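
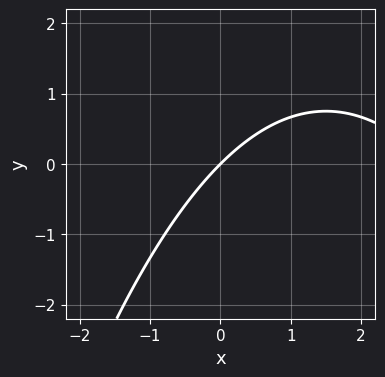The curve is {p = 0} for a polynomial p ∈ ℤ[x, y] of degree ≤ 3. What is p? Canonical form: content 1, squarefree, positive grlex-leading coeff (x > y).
x^2 - 3*x + 3*y

First, the degree is 2 — the shape is more complex than any degree-1 curve.
Then, from the axis intercepts and sections: one y-axis crossing is at y = 0; one x-axis crossing is at x = 0.
Finally, putting this together gives p.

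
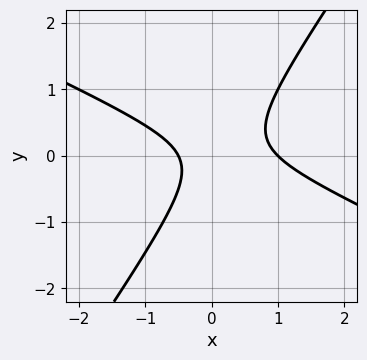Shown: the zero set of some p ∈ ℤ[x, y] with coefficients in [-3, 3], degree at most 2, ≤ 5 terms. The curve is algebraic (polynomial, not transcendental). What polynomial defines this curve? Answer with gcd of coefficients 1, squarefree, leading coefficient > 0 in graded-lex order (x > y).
deg p = 2. No degree-1 curve has this shape.
Observable constraints: it misses every integer gridline on the y-axis; it crosses the x-axis at the gridline x = 1.
Fitting integer coefficients to these (and the overall shape) gives p.

2*x^2 + 3*x*y - 3*y^2 - x - 1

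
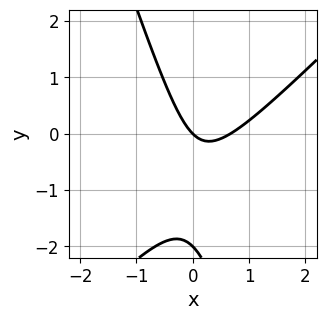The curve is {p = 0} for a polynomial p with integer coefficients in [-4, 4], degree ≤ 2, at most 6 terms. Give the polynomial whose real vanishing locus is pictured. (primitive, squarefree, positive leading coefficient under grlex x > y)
3*x^2 - 2*x*y - y^2 - 2*x - 2*y

(a) deg p = 2. No degree-1 curve has this shape.
(b) From the visible intercepts: the y-axis gridline crossings are at y ∈ {-2, 0}; it meets the x-axis at x = 0 (among the integer gridlines).
(c) Solving for integer coefficients yields p as stated.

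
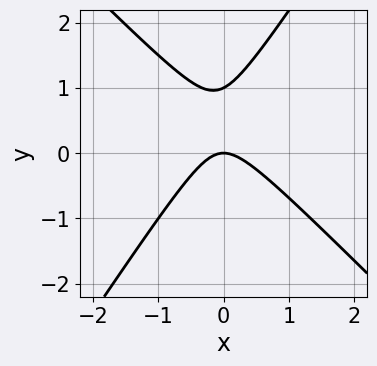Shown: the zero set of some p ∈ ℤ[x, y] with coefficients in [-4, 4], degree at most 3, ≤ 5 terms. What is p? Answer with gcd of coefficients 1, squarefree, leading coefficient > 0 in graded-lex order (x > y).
3*x^2 + x*y - 2*y^2 + 2*y

1. deg p = 2. A generic line meets the curve in up to 2 points.
2. Observable constraints: it crosses the x-axis at the gridline x = 0; among the integer gridlines, it crosses the y-axis at y ∈ {0, 1}.
3. The integer polynomial consistent with all of this is the stated p.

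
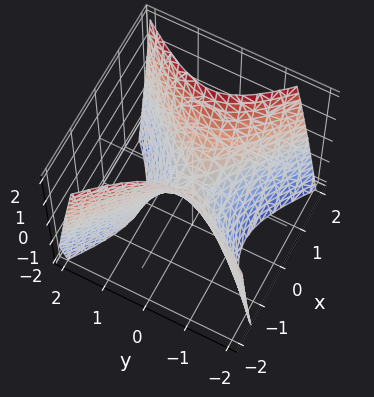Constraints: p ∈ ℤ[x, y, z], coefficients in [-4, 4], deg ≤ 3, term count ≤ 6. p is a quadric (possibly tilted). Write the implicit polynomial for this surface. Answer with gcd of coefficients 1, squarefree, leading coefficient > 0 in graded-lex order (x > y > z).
3*x^2 + x*y - 3*y^2 - 2*z

deg p = 2. A generic line meets the surface in up to 2 points.
From the visible intercepts: it meets the z-axis at z = 0 (among the integer gridlines); it meets the x-axis at x = 0 (among the integer gridlines); one y-axis crossing is at y = 0.
Putting this together gives p.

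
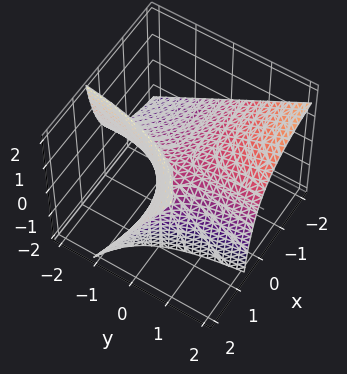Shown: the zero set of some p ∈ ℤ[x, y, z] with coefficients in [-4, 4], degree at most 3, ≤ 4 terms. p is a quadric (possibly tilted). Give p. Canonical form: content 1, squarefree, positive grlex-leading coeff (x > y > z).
x*y - x*z + z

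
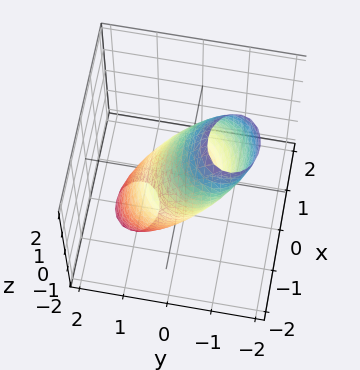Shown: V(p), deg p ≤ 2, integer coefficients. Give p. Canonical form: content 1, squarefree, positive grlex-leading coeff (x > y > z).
2*x^2 + 3*y^2 + 3*y*z + z^2 - 2

Degree: no degree-1 surface has this shape, so deg p = 2.
Checking where it meets the axes: among the integer gridlines, it crosses the x-axis at x ∈ {-1, 1}.
Putting this together gives p.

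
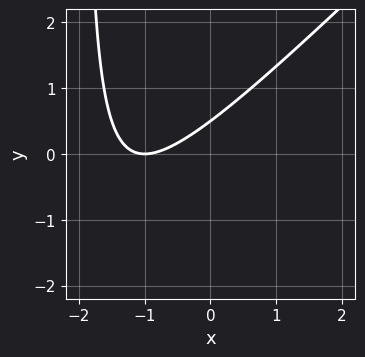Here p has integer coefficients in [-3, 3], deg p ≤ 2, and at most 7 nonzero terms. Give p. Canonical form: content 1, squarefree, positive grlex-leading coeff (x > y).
x^2 - x*y + 2*x - 2*y + 1

First, deg p = 2. The shape is more complex than any degree-1 curve.
Next, against the integer gridlines: it crosses the x-axis at the gridline x = -1.
Finally, solving for integer coefficients yields p as stated.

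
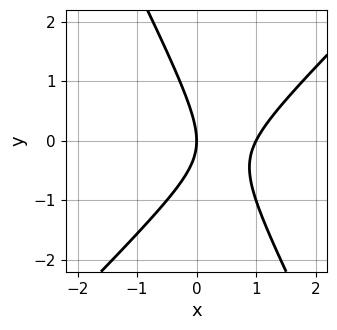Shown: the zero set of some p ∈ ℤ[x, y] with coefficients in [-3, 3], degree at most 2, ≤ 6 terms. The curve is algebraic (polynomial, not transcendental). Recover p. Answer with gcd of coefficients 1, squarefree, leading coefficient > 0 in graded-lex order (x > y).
2*x^2 - x*y - y^2 - 2*x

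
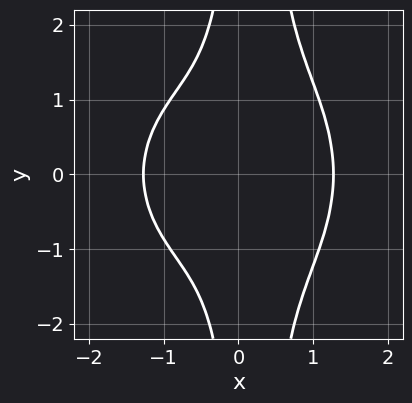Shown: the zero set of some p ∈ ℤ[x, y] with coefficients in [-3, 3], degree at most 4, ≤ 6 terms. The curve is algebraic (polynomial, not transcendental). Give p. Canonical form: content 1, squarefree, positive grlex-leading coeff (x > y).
3*x^4 + 3*x^2*y^2 - x*y^2 - 3*x^2 - 3

1. The degree is 4 — the shape is more complex than any degree-3 curve.
2. Symmetries: it's symmetric under y → −y, forcing even powers of y.
3. From the visible intercepts: it misses every integer gridline on the y-axis.
4. Solving for integer coefficients yields p as stated.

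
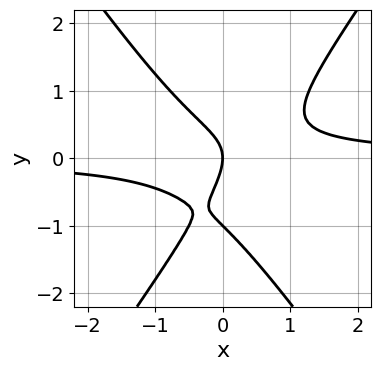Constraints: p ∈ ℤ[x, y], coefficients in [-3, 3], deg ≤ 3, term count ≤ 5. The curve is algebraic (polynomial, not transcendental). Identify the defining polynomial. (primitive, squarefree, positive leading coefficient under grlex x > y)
Degree: the shape is more complex than any degree-2 curve, so deg p = 3.
From the axis intercepts and sections: among the integer gridlines, it crosses the y-axis at y ∈ {-1, 0}; it crosses the x-axis at the gridline x = 0.
Solving for integer coefficients yields p as stated.

2*x^2*y - y^3 - y^2 - x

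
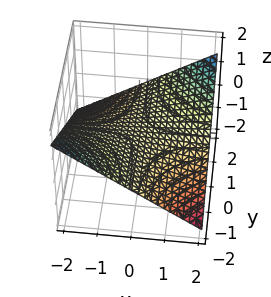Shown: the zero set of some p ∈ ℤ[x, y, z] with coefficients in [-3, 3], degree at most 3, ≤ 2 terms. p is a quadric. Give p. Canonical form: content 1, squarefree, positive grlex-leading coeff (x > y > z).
First, degree: a hyperbolic paraboloid; a quadric, so deg p = 2.
Then, reading off the gridlines: the visible x-axis segment lies entirely on the surface; one z-axis crossing is at z = 0.
Finally, matching integer coefficients to the picture gives p. Check: (0, -1, 0) on the y-axis lies on the surface, and p(0, -1, 0) = 0. ✓

x*y - 3*z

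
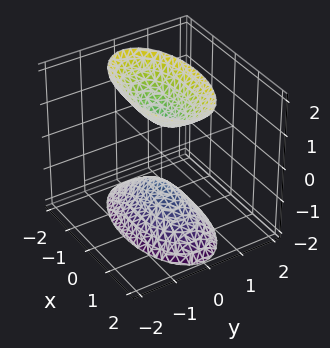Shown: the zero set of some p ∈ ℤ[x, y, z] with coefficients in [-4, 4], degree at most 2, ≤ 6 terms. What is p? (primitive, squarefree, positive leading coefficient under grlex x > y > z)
x^2 + 3*y^2 - z^2 + 1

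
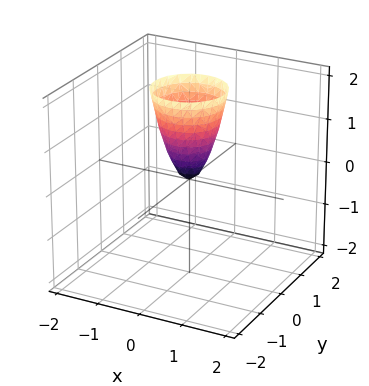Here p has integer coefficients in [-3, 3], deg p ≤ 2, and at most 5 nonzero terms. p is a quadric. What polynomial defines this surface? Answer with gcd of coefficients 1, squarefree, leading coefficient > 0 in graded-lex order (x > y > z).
3*x^2 + 3*y^2 - z

(a) deg p = 2. A single bowl opening along one axis; a quadric.
(b) Symmetries: the surface is invariant under rotation about z: p = q(x² + y², z).
(c) Checking where it meets the axes: one z-axis crossing is at z = 0; it meets the x-axis at x = 0 (among the integer gridlines); it crosses the y-axis at the gridline y = 0; a circular section at z = 1 has radius between 0 and 1.
(d) Matching integer coefficients to the picture gives p.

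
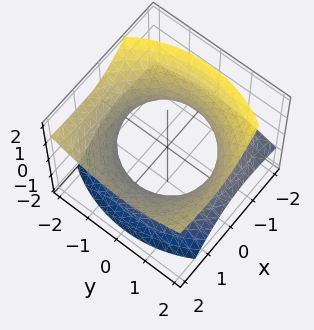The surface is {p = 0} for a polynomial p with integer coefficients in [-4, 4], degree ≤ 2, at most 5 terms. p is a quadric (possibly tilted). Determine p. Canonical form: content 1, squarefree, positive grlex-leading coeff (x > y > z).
x^2 - 2*x*z + y^2 - 2*z^2 - 2

1. The degree is 2 — no degree-1 surface has this shape.
2. Against the integer gridlines: the surface avoids every integer z-axis point in the box.
3. Together with the visible shape, these determine p as stated.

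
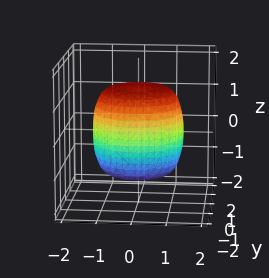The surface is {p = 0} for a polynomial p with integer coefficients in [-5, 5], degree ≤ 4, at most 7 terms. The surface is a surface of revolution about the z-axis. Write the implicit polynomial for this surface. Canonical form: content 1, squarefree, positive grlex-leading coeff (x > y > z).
2*x^4 + 4*x^2*y^2 + 2*y^4 - 2*x^2 - 2*y^2 + 2*z^2 - 3

1. deg p = 4.
2. Symmetry: every cross-section ⟂ z is a circle, so x, y appear only via x² + y².
3. From the axis intercepts and sections: a circular section at z = 0 has radius between 1 and 2.
4. Solving for integer coefficients yields p as stated.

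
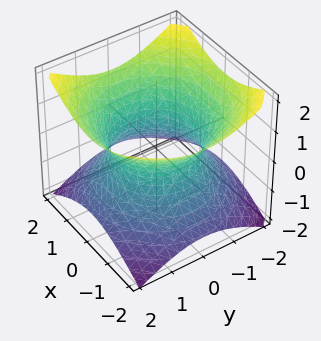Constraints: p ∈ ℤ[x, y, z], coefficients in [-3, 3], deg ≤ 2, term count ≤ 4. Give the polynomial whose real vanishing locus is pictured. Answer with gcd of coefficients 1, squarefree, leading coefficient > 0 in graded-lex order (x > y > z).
First, deg p = 2.
Next, symmetries: the surface is invariant under rotation about z: p = q(x² + y², z).
Next, against the integer gridlines: no z-intercept at any integer in the box; a circular section at z = -1 has radius between 1 and 2.
Finally, matching integer coefficients to the picture gives p.

2*x^2 + 2*y^2 - 3*z^2 - 3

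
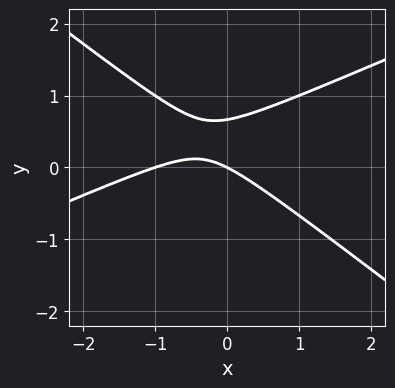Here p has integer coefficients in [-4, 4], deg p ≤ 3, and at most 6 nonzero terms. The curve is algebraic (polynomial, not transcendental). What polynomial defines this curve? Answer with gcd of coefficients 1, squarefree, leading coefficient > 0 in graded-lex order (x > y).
The degree is 2 — a generic line meets the curve in up to 2 points.
Against the integer gridlines: the x-axis gridline crossings are at x ∈ {-1, 0}; it meets the y-axis at y = 0 (among the integer gridlines).
The integer polynomial consistent with all of this is the stated p.

x^2 - x*y - 3*y^2 + x + 2*y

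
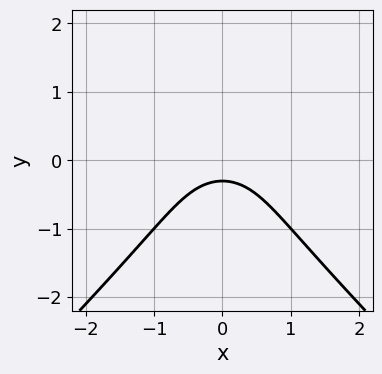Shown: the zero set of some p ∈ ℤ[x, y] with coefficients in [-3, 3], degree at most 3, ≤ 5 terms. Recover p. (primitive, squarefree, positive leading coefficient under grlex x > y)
Degree: a generic line meets the curve in up to 3 points, so deg p = 3.
Symmetries: the x ↦ −x reflection is a symmetry, so x appears only in even powers.
Observable constraints: no x-intercept at any integer in the box.
Assembling these constraints gives the stated polynomial.

3*x^2*y - 3*y^3 - 2*x^2 - 3*y - 1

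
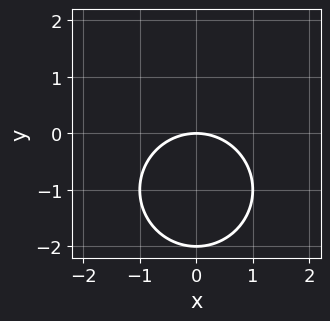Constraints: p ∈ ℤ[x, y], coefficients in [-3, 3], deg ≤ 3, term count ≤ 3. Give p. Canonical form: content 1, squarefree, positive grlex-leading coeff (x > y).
First, degree: the shape is more complex than any degree-1 curve, so deg p = 2.
Next, symmetries: mirror symmetry x ↦ −x ⇒ only even powers of x.
Then, from the axis intercepts and sections: it meets the x-axis at x = 0 (among the integer gridlines); the y-axis gridline crossings are at y ∈ {-2, 0}.
Finally, matching integer coefficients to the picture gives p.

x^2 + y^2 + 2*y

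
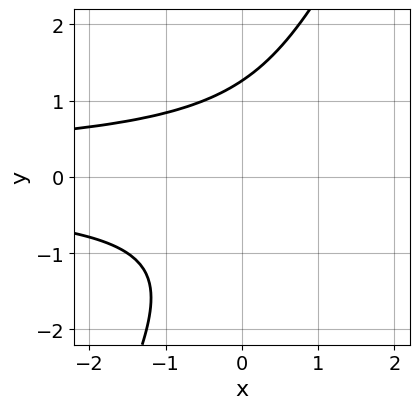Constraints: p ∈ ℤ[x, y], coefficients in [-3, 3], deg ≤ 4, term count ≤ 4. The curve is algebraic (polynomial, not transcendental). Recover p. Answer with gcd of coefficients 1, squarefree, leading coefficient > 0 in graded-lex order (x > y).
First, degree: a generic line meets the curve in up to 3 points, so deg p = 3.
Then, from the axis intercepts and sections: the curve avoids every integer x-axis point in the box.
Finally, together with the visible shape, these determine p as stated.

2*x*y^2 - y^3 + 2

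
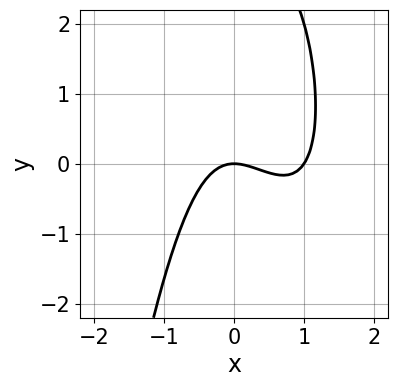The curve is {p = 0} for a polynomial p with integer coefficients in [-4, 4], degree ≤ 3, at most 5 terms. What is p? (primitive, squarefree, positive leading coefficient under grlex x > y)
3*x^3 + x^2*y - 3*x^2 + y^2 - 3*y

First, deg p = 3. No degree-2 curve has this shape.
Next, against the integer gridlines: among the integer gridlines, it crosses the x-axis at x ∈ {0, 1}; one y-axis crossing is at y = 0.
Finally, solving for integer coefficients yields p as stated.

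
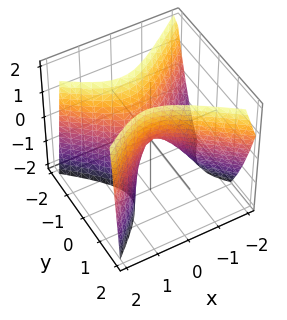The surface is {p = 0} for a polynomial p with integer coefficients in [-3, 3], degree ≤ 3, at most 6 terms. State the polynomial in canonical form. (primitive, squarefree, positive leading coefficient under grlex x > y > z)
First, deg p = 2. A generic line meets the surface in up to 2 points.
Then, from the visible intercepts: it meets the y-axis at y = 0 (among the integer gridlines); it crosses the x-axis at the gridline x = 0; it crosses the z-axis at the gridline z = 0.
Finally, these observations pin down the coefficients.

2*x^2 - x*z - 3*y^2 + z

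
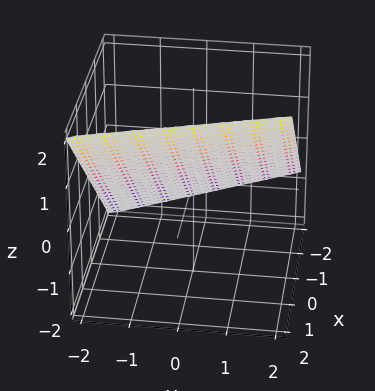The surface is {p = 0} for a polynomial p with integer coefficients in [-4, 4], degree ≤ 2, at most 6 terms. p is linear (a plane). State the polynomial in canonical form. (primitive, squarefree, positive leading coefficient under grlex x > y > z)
(a) deg p = 1.
(b) From the visible intercepts: one y-axis crossing is at y = -2.
(c) Together with the visible shape, these determine p as stated.

3*x + y - 3*z + 2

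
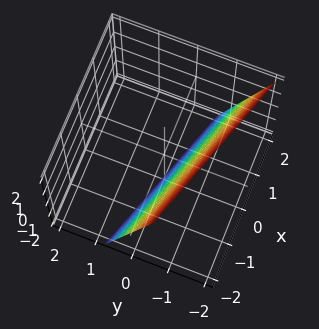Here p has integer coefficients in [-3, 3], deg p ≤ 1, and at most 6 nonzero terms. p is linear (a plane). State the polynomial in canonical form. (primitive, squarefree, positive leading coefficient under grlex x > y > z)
x + 3*y + z + 2

The degree is 1 — the surface is flat (a plane).
Reading off the gridlines: it meets the z-axis at z = -2 (among the integer gridlines); it meets the x-axis at x = -2 (among the integer gridlines).
Fitting integer coefficients to these (and the overall shape) gives p.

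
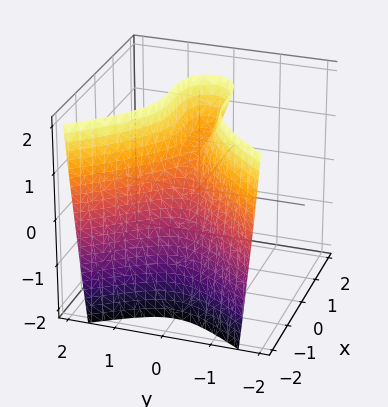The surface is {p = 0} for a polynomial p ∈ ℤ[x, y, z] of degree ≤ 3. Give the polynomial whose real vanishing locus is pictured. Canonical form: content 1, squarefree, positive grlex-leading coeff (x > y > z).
x^3 + 3*y^2 - z + 1

First, the degree is 3 — a generic line meets the surface in up to 3 points.
Next, from the axis intercepts and sections: no y-intercept at any integer in the box; it crosses the x-axis at the gridline x = -1; one z-axis crossing is at z = 1.
Finally, solving for integer coefficients yields p as stated.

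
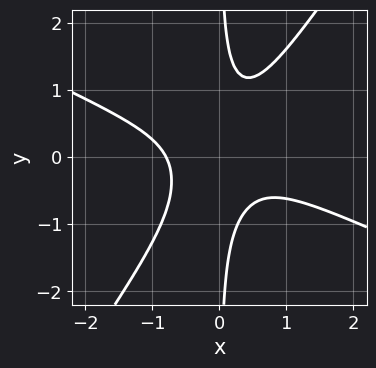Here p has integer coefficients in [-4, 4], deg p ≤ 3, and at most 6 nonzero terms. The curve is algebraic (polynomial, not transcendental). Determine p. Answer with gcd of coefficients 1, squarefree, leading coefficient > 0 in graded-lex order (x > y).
2*x^3 + 3*x^2*y - 3*x*y^2 + 1

deg p = 3. A generic line meets the curve in up to 3 points.
Observable constraints: the curve avoids every integer y-axis point in the box.
These observations pin down the coefficients.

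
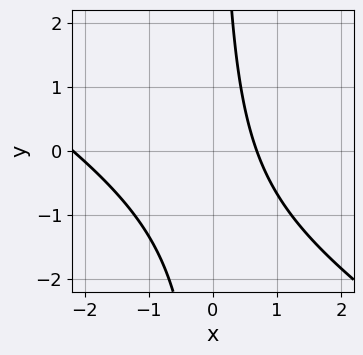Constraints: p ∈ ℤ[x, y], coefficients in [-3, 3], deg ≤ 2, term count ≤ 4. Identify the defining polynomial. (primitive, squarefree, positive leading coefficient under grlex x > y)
Degree: a generic line meets the curve in up to 2 points, so deg p = 2.
Against the integer gridlines: it misses every integer gridline on the y-axis.
The integer polynomial consistent with all of this is the stated p.

2*x^2 + 3*x*y + 3*x - 3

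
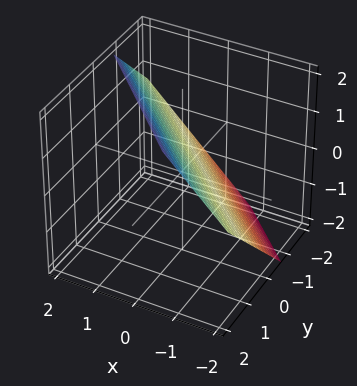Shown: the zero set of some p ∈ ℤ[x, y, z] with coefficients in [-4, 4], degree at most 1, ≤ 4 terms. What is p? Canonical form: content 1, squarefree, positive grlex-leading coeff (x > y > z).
1. Degree: every cross-section is a straight line — this is a plane, so deg p = 1.
2. Matching integer coefficients to the picture gives p.

3*x + 3*y - 3*z + 2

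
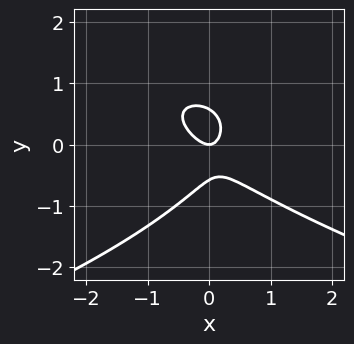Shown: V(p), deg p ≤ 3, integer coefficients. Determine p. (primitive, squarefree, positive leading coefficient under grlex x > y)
3*y^3 + 3*x^2 + 2*x*y - y

deg p = 3. A generic line meets the curve in up to 3 points.
Observable constraints: one x-axis crossing is at x = 0; it crosses the y-axis at the gridline y = 0.
The integer polynomial consistent with all of this is the stated p.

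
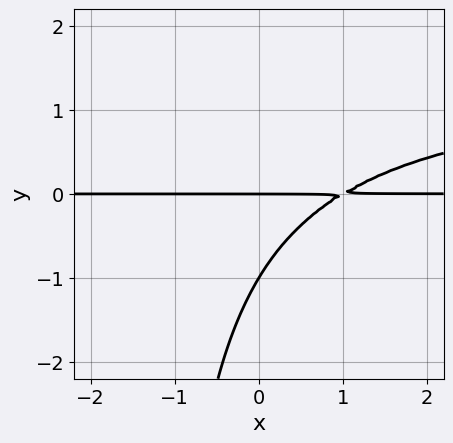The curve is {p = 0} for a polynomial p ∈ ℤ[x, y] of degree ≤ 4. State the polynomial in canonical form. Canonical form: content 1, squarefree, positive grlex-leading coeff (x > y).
2*x*y^2 - 3*x*y + 3*y^2 + 3*y

First, deg p = 3. The shape is more complex than any degree-2 curve.
Then, against the integer gridlines: every point of the x-axis in the box is on the curve; the y-axis gridline crossings are at y ∈ {-1, 0}.
Finally, putting this together gives p.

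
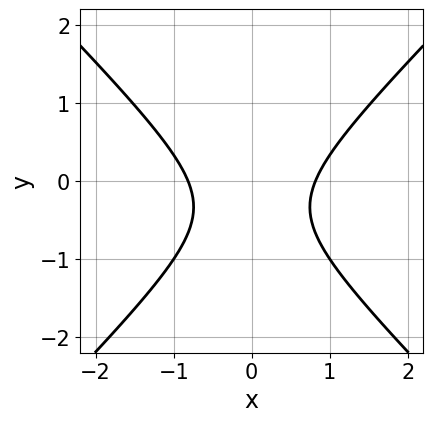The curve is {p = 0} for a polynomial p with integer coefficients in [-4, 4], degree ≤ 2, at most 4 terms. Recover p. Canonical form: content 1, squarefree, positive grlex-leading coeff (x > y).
3*x^2 - 3*y^2 - 2*y - 2

(a) The degree is 2 — the shape is more complex than any degree-1 curve.
(b) Symmetries: the x ↦ −x reflection is a symmetry, so x appears only in even powers.
(c) From the visible intercepts: the curve avoids every integer y-axis point in the box.
(d) Matching integer coefficients to the picture gives p.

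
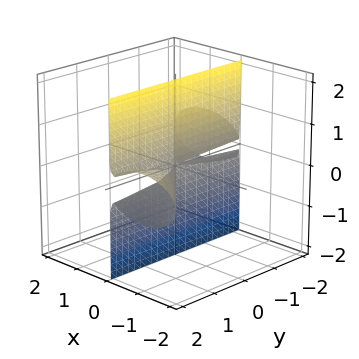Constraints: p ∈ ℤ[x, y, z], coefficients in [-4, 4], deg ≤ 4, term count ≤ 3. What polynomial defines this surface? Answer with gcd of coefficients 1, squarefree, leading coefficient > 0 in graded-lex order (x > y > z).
x^3 + x^2*y + 3*x*z^2

Degree: a generic line meets the surface in up to 3 points, so deg p = 3.
From the axis intercepts and sections: one x-axis crossing is at x = 0; the visible z-axis segment lies entirely on the surface; every point of the y-axis in the box is on the surface.
Putting this together gives p.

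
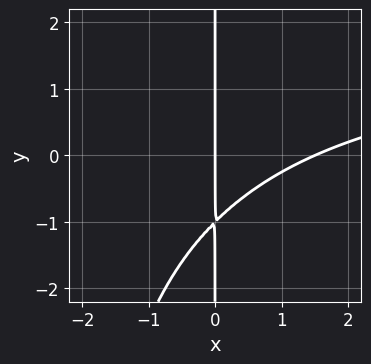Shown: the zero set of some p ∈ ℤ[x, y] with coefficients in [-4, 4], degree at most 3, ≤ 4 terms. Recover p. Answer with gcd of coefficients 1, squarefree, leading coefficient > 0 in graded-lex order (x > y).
The degree is 3 — no degree-2 curve has this shape.
Observable constraints: it meets the x-axis at x = 0 (among the integer gridlines); the visible y-axis segment lies entirely on the curve.
Fitting integer coefficients to these (and the overall shape) gives p.

x^2*y - 2*x^2 + 3*x*y + 3*x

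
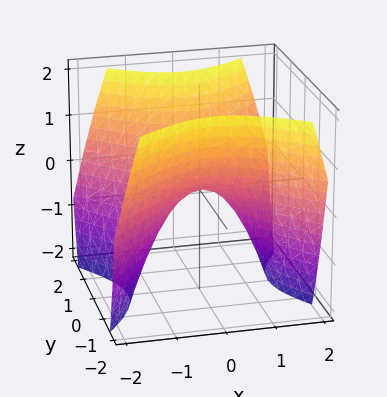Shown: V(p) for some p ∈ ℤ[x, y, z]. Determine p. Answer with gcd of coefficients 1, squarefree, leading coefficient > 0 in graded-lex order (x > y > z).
x^2 - y^2 + z

First, degree: a saddle surface; a quadric, so deg p = 2.
Then, symmetries: mirror symmetry x ↦ −x ⇒ only even powers of x; it's symmetric under y → −y, forcing even powers of y.
Next, from the axis intercepts and sections: it crosses the z-axis at the gridline z = 0; it crosses the x-axis at the gridline x = 0; it meets the y-axis at y = 0 (among the integer gridlines).
Finally, these observations pin down the coefficients.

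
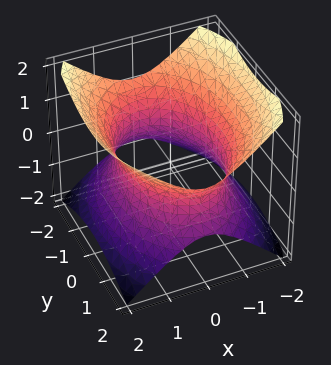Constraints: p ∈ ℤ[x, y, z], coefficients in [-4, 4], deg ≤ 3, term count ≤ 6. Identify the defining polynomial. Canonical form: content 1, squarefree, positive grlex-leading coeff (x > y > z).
(a) Degree: one connected sheet with a waist; a quadric, so deg p = 2.
(b) Symmetries: the y ↦ −y reflection is a symmetry, so y appears only in even powers; it's symmetric under x → −x, forcing even powers of x; the z ↦ −z reflection is a symmetry, so z appears only in even powers.
(c) From the visible intercepts: no z-intercept at any integer in the box.
(d) Assembling these constraints gives the stated polynomial.

2*x^2 + y^2 - 2*z^2 - 3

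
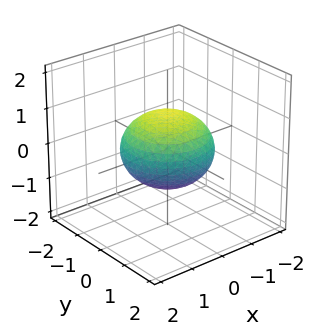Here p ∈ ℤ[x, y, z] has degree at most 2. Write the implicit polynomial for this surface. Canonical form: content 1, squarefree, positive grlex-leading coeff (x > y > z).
2*x^2 + 2*y^2 + 3*z^2 - 3

1. Degree: bounded and convex; a quadric, so deg p = 2.
2. Symmetries: the z ↦ −z reflection is a symmetry, so z appears only in even powers; rotational symmetry about the z-axis ⇒ p depends on x, y only through x² + y².
3. Observable constraints: a circular section at z = 0 has radius between 1 and 2; the z-axis gridline crossings are at z ∈ {-1, 1}.
4. Together with the visible shape, these determine p as stated.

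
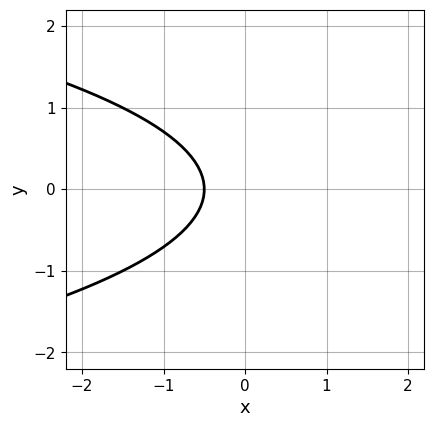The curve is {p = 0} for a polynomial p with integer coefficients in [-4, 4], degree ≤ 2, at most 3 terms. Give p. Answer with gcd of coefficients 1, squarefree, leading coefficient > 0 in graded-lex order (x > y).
2*y^2 + 2*x + 1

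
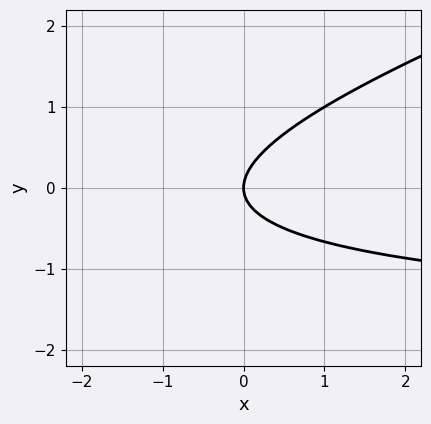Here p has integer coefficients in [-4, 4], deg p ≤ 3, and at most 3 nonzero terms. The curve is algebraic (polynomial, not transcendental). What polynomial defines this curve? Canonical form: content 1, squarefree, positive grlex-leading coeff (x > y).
First, the degree is 2 — the shape is more complex than any degree-1 curve.
Next, reading off the gridlines: it meets the x-axis at x = 0 (among the integer gridlines); one y-axis crossing is at y = 0.
Finally, solving for integer coefficients yields p as stated.

x*y - 3*y^2 + 2*x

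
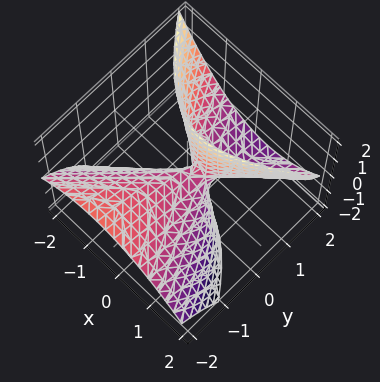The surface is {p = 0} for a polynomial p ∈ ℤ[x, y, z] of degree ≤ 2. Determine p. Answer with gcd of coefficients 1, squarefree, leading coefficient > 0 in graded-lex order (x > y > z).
deg p = 2. No degree-1 surface has this shape.
Checking where it meets the axes: it crosses the x-axis at the gridline x = 0; one z-axis crossing is at z = 0; it crosses the y-axis at the gridline y = 0.
Assembling these constraints gives the stated polynomial.

2*x^2 - x*y - y^2 - 3*y*z + z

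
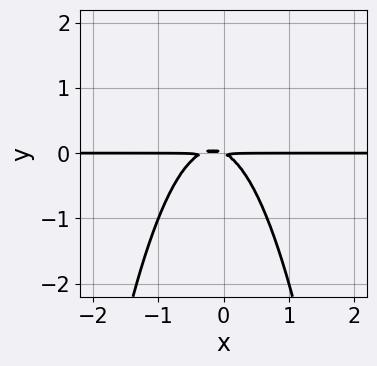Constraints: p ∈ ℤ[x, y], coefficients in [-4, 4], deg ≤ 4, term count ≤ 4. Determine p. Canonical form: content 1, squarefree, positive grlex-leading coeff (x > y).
(a) deg p = 3. The shape is more complex than any degree-2 curve.
(b) Observable constraints: every point of the x-axis in the box is on the curve.
(c) Solving for integer coefficients yields p as stated.

3*x^2*y + x*y + 2*y^2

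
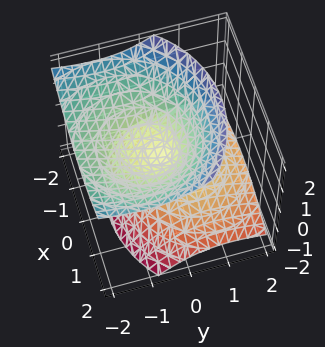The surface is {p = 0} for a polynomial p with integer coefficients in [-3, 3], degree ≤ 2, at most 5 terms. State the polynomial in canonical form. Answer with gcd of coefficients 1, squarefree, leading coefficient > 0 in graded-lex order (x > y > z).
2*x^2 + 2*y^2 + 3*y*z - 3*z^2

1. The picture has 2 separate pieces.
2. deg p = 2.
3. Reading off the gridlines: one x-axis crossing is at x = 0; one z-axis crossing is at z = 0; it crosses the y-axis at the gridline y = 0.
4. The integer polynomial consistent with all of this is the stated p.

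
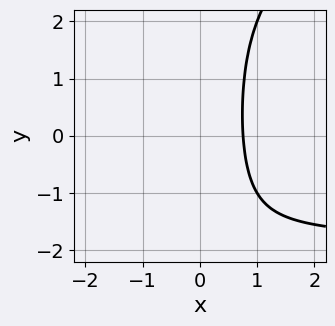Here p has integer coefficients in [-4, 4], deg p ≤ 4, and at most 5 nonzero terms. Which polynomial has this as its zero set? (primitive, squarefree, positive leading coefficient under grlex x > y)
x^3*y - x^2*y^2 + 2*x^3 + 2*x^2 - 2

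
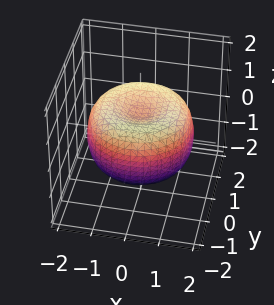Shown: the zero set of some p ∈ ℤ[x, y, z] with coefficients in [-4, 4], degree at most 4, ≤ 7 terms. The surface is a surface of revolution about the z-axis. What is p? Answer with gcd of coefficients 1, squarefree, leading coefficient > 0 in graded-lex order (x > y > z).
x^4 + 2*x^2*y^2 + y^4 - 2*x^2 - 2*y^2 + 2*z^2 - 1

1. The degree is 4 — a generic line meets the surface in up to 4 points.
2. By symmetry, the surface is invariant under rotation about z: p = q(x² + y², z).
3. From the axis intercepts and sections: a circular section at z = 1 has radius exactly 1.
4. Assembling these constraints gives the stated polynomial.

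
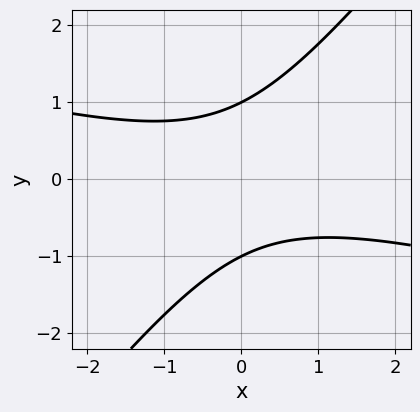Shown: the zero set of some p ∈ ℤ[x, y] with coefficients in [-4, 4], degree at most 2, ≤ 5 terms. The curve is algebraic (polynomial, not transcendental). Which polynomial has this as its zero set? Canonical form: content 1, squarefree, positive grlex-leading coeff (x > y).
(a) deg p = 2. A generic line meets the curve in up to 2 points.
(b) From the axis intercepts and sections: the y-axis gridline crossings are at y ∈ {-1, 1}; it misses every integer gridline on the x-axis.
(c) Putting this together gives p.

x^2 + 3*x*y - 3*y^2 + 3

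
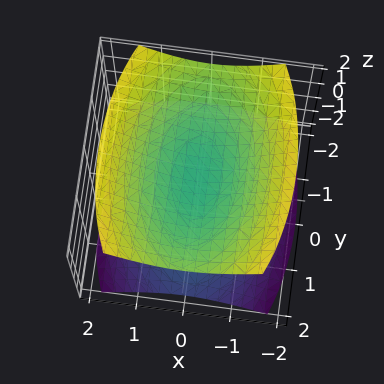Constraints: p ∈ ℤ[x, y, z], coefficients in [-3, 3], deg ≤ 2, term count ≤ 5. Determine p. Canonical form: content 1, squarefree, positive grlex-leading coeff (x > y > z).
(a) There are 2 components. Treating them together as one polynomial.
(b) The degree is 2 — two separate bowl-shaped sheets opening away from each other; a quadric.
(c) Symmetries: it's symmetric under z → −z, forcing even powers of z; the y ↦ −y reflection is a symmetry, so y appears only in even powers; mirror symmetry x ↦ −x ⇒ only even powers of x.
(d) Observable constraints: no y-intercept at any integer in the box; the surface avoids every integer x-axis point in the box.
(e) The integer polynomial consistent with all of this is the stated p.

3*x^2 + y^2 - 3*z^2 + 1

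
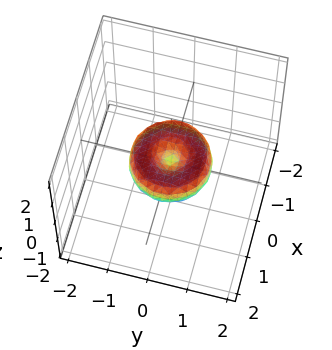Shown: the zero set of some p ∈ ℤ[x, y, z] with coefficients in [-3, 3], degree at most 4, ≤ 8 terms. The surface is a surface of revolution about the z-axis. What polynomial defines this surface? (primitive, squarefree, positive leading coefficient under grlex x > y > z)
x^4 + 2*x^2*y^2 + y^4 - x^2 - y^2 + z^2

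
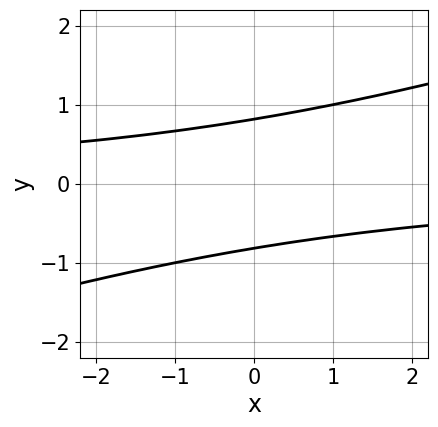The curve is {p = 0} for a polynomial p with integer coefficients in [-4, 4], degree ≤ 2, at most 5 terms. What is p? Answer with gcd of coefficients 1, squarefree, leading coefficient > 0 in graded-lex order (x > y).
deg p = 2. No degree-1 curve has this shape.
Checking where it meets the axes: the curve avoids every integer x-axis point in the box.
Together with the visible shape, these determine p as stated.

x*y - 3*y^2 + 2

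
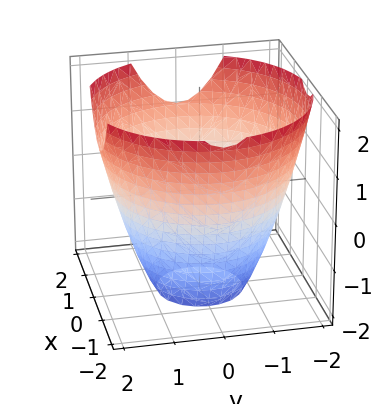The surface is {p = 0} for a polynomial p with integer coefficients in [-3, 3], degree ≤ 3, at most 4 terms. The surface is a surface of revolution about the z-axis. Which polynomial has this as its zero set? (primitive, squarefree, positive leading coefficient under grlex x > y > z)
(a) The degree is 2 — no degree-1 surface has this shape.
(b) Symmetries: rotational symmetry about the z-axis ⇒ p depends on x, y only through x² + y².
(c) Checking where it meets the axes: a circular section at z = 0 has radius between 1 and 2; no z-intercept at any integer in the box.
(d) Matching integer coefficients to the picture gives p.

x^2 + y^2 - z - 3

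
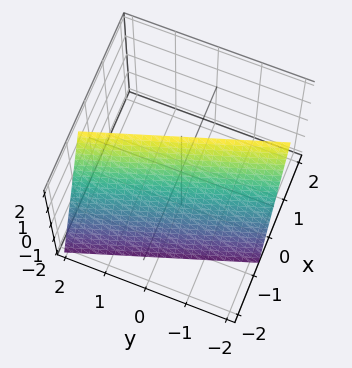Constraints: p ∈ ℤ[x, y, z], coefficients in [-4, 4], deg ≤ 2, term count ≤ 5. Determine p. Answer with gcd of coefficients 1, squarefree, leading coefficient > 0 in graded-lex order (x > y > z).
3*x + y - z + 2

(a) The degree is 1 — every cross-section is a straight line — this is a plane.
(b) From the visible intercepts: one y-axis crossing is at y = -2; it meets the z-axis at z = 2 (among the integer gridlines).
(c) Matching integer coefficients to the picture gives p.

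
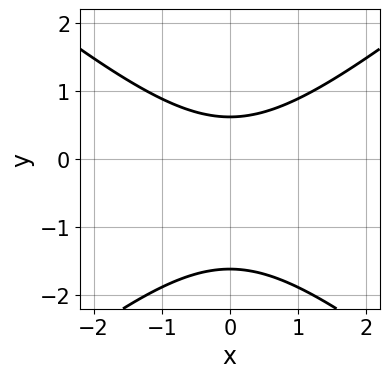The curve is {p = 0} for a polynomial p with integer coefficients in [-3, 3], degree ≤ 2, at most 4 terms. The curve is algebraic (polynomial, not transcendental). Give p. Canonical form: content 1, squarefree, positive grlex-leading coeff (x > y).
2*x^2 - 3*y^2 - 3*y + 3

The degree is 2 — a generic line meets the curve in up to 2 points.
Symmetries: mirror symmetry x ↦ −x ⇒ only even powers of x.
From the axis intercepts and sections: it misses every integer gridline on the x-axis.
Matching integer coefficients to the picture gives p.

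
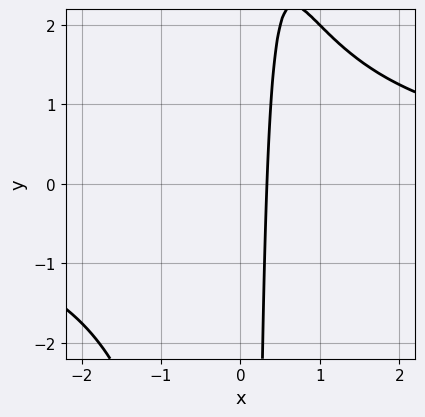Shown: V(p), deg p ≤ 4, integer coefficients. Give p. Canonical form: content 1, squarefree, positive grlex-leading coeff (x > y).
The degree is 3 — no degree-2 curve has this shape.
Observable constraints: no y-intercept at any integer in the box.
Putting this together gives p.

x^2*y - 3*x + 1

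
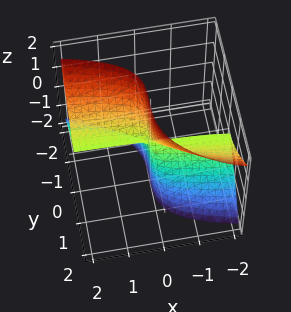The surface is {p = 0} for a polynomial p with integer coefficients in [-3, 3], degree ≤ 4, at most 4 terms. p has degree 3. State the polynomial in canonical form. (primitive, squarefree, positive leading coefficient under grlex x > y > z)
x*y*z + 2*x*z^2 + 2*y^3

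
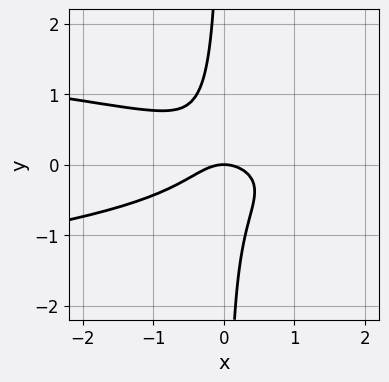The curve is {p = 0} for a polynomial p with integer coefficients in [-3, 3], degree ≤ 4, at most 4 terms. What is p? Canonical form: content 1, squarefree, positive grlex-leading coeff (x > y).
First, the degree is 3 — a generic line meets the curve in up to 3 points.
Next, observable constraints: it crosses the x-axis at the gridline x = 0; it crosses the y-axis at the gridline y = 0.
Finally, assembling these constraints gives the stated polynomial.

3*x*y^2 + x^2 + y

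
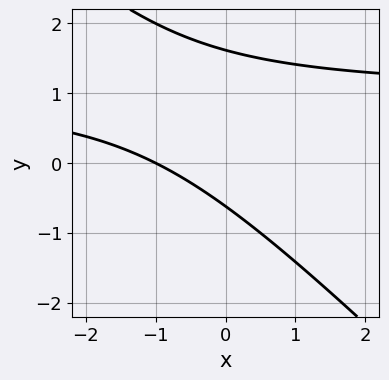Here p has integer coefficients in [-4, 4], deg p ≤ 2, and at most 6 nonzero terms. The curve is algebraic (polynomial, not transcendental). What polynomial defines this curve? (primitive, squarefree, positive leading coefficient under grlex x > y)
x*y + y^2 - x - y - 1

1. Degree: the shape is more complex than any degree-1 curve, so deg p = 2.
2. Observable constraints: it crosses the x-axis at the gridline x = -1.
3. Fitting integer coefficients to these (and the overall shape) gives p.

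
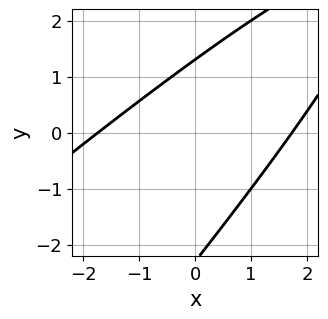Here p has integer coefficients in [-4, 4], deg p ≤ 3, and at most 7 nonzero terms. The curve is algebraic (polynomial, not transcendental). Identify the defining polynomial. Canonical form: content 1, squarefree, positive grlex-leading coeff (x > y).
x^2 - 2*x*y + y^2 + y - 3

(a) deg p = 2.
(b) Solving for integer coefficients yields p as stated.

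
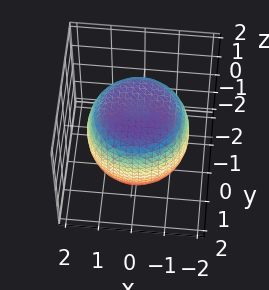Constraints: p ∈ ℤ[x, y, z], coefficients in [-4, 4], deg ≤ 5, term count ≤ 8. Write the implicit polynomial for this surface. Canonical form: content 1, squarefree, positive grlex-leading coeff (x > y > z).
x^4 + 2*x^2*y^2 + y^4 - x^2 - y^2 + 2*z^2 - 3

(a) The degree is 4 — no degree-3 surface has this shape.
(b) Symmetries: the surface is invariant under rotation about z: p = q(x² + y², z).
(c) From the visible intercepts: a circular section at z = 1 has radius between 1 and 2.
(d) Together with the visible shape, these determine p as stated.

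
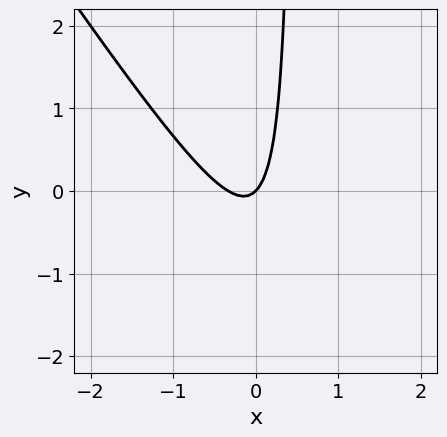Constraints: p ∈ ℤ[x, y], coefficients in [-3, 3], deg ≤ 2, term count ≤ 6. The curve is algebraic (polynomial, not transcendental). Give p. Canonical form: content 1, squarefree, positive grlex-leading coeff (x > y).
First, the degree is 2 — no degree-1 curve has this shape.
Next, from the visible intercepts: it meets the y-axis at y = 0 (among the integer gridlines); it crosses the x-axis at the gridline x = 0.
Finally, putting this together gives p.

3*x^2 + 2*x*y + x - y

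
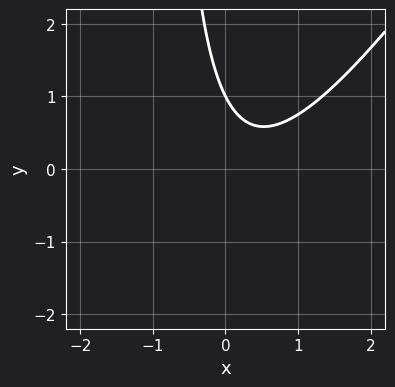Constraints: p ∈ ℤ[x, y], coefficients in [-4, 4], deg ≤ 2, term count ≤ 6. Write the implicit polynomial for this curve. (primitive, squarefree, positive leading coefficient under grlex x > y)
3*x^2 - 2*x*y - 2*x - 2*y + 2

First, degree: the shape is more complex than any degree-1 curve, so deg p = 2.
Next, from the axis intercepts and sections: it meets the y-axis at y = 1 (among the integer gridlines); it misses every integer gridline on the x-axis.
Finally, assembling these constraints gives the stated polynomial.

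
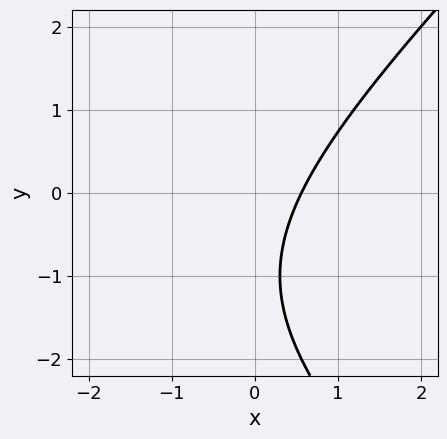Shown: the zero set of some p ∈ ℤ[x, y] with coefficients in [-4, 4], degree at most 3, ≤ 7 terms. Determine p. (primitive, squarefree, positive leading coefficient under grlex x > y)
x^2 - y^2 + 3*x - 2*y - 2

(a) Degree: the shape is more complex than any degree-1 curve, so deg p = 2.
(b) From the axis intercepts and sections: it misses every integer gridline on the y-axis.
(c) Together with the visible shape, these determine p as stated.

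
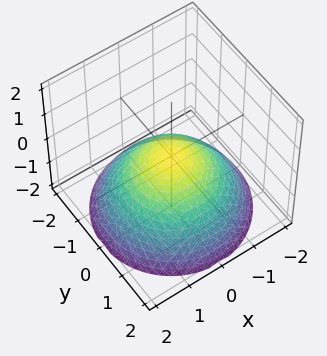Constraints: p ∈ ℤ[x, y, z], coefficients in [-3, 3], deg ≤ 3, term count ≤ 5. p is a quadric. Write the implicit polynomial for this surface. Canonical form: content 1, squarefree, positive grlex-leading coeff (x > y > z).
x^2 + y^2 + 2*z

1. deg p = 2.
2. Symmetries: every cross-section ⟂ z is a circle, so x, y appear only via x² + y².
3. From the axis intercepts and sections: a circular section at z = -1 has radius between 1 and 2; one x-axis crossing is at x = 0.
4. These observations pin down the coefficients.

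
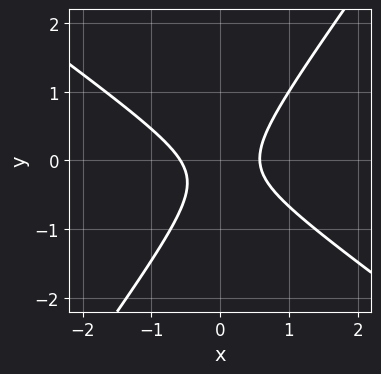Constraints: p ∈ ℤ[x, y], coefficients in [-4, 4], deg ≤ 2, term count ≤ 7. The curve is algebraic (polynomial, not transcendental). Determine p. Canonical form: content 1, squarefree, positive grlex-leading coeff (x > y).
First, deg p = 2. No degree-1 curve has this shape.
Next, against the integer gridlines: the curve avoids every integer y-axis point in the box.
Finally, assembling these constraints gives the stated polynomial.

3*x^2 + 2*x*y - 3*y^2 - y - 1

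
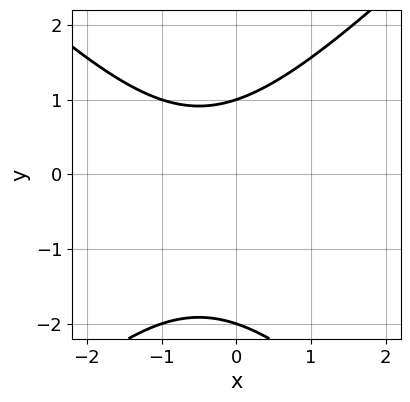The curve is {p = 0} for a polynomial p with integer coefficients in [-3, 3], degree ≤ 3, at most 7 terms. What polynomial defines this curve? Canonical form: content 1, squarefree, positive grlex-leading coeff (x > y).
x^2 - y^2 + x - y + 2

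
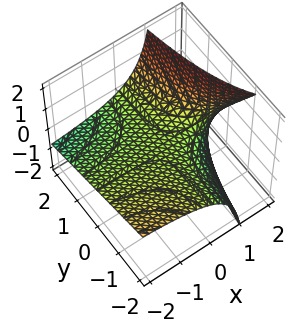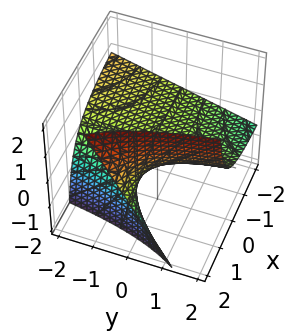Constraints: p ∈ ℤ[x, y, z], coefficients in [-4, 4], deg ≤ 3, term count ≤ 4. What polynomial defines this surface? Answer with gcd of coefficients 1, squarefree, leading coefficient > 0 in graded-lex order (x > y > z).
1. The degree is 2 — the shape is more complex than any degree-1 surface.
2. Reading off the gridlines: every point of the y-axis in the box is on the surface; the visible x-axis segment lies entirely on the surface; it meets the z-axis at z = 0 (among the integer gridlines).
3. Matching integer coefficients to the picture gives p.

x*y + 2*x*z - 3*z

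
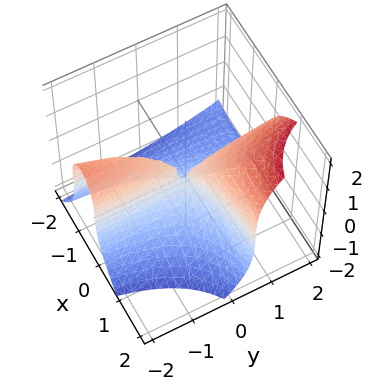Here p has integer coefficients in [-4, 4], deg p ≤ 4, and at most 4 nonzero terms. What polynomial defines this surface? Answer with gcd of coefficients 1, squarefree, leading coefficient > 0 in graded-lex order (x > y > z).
2*x^2*y - z^3 - 2*x^2 + 3*x*y

Degree: a generic line meets the surface in up to 3 points, so deg p = 3.
From the visible intercepts: every point of the y-axis in the box is on the surface; one z-axis crossing is at z = 0; it crosses the x-axis at the gridline x = 0.
The integer polynomial consistent with all of this is the stated p.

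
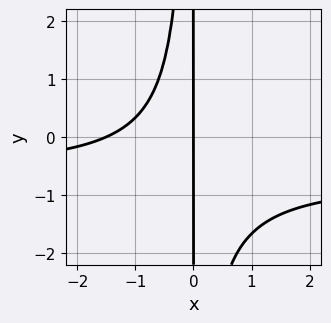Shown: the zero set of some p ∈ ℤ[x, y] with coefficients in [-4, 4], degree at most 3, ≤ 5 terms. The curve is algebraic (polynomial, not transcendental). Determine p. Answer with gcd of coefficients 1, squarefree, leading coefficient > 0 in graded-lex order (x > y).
First, the degree is 3 — a generic line meets the curve in up to 3 points.
Next, against the integer gridlines: it crosses the x-axis at the gridline x = 0; the visible y-axis segment lies entirely on the curve.
Finally, these observations pin down the coefficients.

3*x^2*y + 2*x^2 + 3*x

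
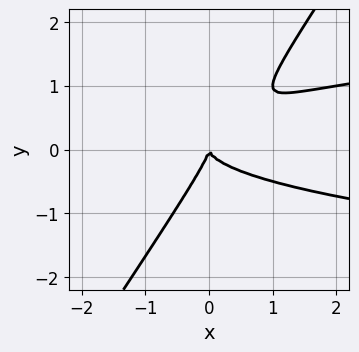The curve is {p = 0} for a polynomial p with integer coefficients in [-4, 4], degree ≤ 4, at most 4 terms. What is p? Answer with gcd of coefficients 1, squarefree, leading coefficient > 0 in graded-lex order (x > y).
3*x*y^2 - 2*y^3 - x^2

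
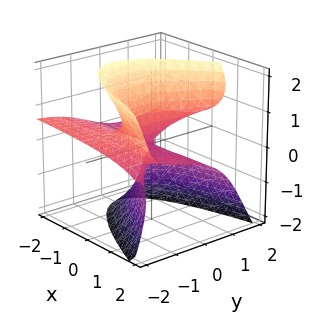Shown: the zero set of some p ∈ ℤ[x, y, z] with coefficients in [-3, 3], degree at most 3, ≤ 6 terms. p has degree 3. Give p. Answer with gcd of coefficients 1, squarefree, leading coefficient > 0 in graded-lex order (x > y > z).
2*y^2*z - z^3 - x*y - 3*x*z - y^2

First, degree: no degree-2 surface has this shape, so deg p = 3.
Next, observable constraints: every point of the x-axis in the box is on the surface; one y-axis crossing is at y = 0.
Finally, together with the visible shape, these determine p as stated.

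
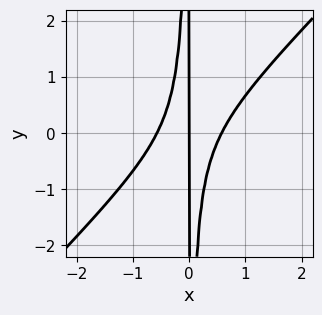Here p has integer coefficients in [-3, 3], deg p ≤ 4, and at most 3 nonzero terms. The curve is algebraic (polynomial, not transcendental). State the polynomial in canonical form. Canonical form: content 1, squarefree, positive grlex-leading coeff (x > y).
3*x^3 - 3*x^2*y - x

deg p = 3.
From the visible intercepts: the visible y-axis segment lies entirely on the curve; one x-axis crossing is at x = 0.
Putting this together gives p.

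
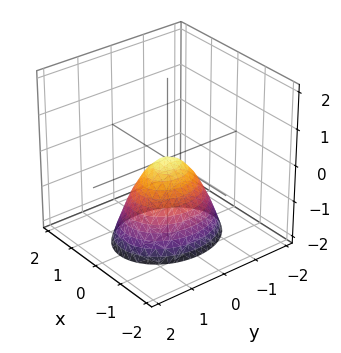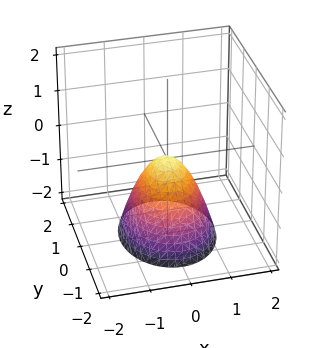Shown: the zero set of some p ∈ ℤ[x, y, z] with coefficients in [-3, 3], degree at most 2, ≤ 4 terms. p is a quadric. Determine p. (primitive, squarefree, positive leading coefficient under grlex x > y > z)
3*x^2 + 2*y^2 + 2*z

1. The degree is 2 — a paraboloid; a quadric.
2. Symmetries: mirror symmetry y ↦ −y ⇒ only even powers of y; the x ↦ −x reflection is a symmetry, so x appears only in even powers.
3. Reading off the gridlines: it crosses the z-axis at the gridline z = 0; one x-axis crossing is at x = 0; one y-axis crossing is at y = 0.
4. Together with the visible shape, these determine p as stated.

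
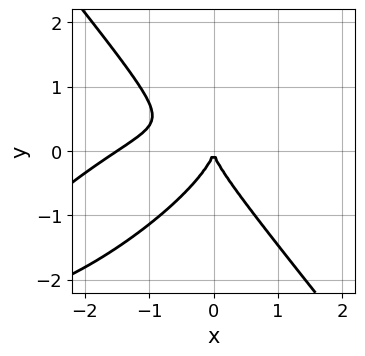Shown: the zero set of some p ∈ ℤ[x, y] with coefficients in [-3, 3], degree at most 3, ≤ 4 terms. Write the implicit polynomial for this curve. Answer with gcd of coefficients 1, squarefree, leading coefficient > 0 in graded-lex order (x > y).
First, degree: no degree-2 curve has this shape, so deg p = 3.
Then, reading off the gridlines: it crosses the y-axis at the gridline y = 0; it meets the x-axis at x = 0 (among the integer gridlines).
Finally, the integer polynomial consistent with all of this is the stated p.

2*x^3 - 3*x^2*y + 3*y^3 + 3*x^2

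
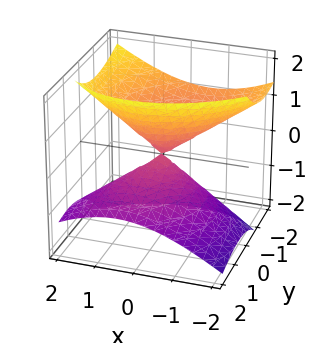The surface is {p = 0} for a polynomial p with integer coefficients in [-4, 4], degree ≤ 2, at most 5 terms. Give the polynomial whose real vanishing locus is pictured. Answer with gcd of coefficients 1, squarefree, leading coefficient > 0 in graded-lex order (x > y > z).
I count 2 distinct pieces. They look like related sheets of one shape, so recover p as a whole.
deg p = 2. No degree-1 surface has this shape.
Against the integer gridlines: it meets the y-axis at y = 0 (among the integer gridlines); it crosses the x-axis at the gridline x = 0.
These observations pin down the coefficients.

2*x^2 - x*y + 2*y^2 + 3*y*z - 3*z^2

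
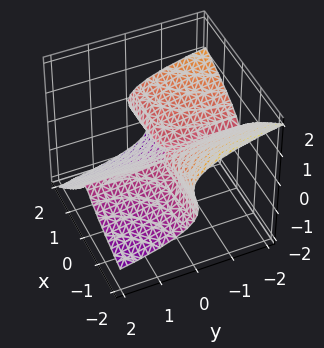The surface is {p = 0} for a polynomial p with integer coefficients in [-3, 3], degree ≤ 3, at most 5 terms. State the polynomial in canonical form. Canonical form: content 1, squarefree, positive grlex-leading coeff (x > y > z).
Degree: no degree-2 surface has this shape, so deg p = 3.
From the axis intercepts and sections: the visible x-axis segment lies entirely on the surface; every point of the y-axis in the box is on the surface.
Putting this together gives p.

x^2*y + 2*x*z^2 + 3*z^3 + z^2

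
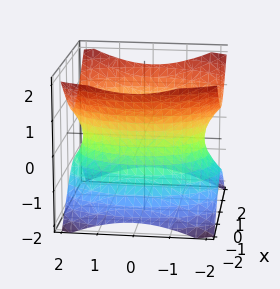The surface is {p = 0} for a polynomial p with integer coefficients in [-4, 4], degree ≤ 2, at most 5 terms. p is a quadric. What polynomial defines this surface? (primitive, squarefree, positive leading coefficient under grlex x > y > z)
2*x^2 + y^2 - 2*z^2 - 3

Degree: an hourglass — one-sheet hyperboloid; a quadric, so deg p = 2.
Symmetries: mirror symmetry y ↦ −y ⇒ only even powers of y; mirror symmetry x ↦ −x ⇒ only even powers of x; it's symmetric under z → −z, forcing even powers of z.
Observable constraints: it misses every integer gridline on the z-axis.
Fitting integer coefficients to these (and the overall shape) gives p.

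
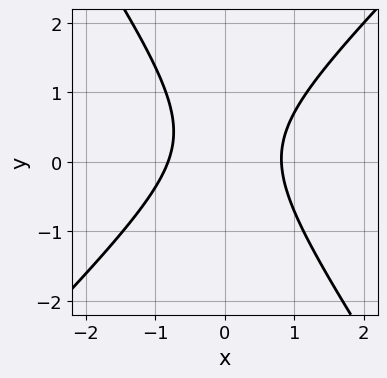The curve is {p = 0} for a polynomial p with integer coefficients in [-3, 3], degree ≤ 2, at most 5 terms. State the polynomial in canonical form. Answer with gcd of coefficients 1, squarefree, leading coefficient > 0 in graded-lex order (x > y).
First, the degree is 2 — no degree-1 curve has this shape.
Next, observable constraints: the curve avoids every integer y-axis point in the box.
Finally, matching integer coefficients to the picture gives p.

3*x^2 - x*y - 2*y^2 + y - 2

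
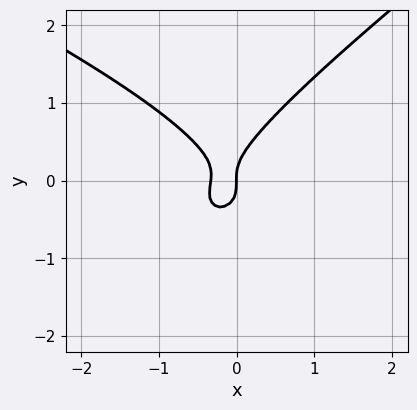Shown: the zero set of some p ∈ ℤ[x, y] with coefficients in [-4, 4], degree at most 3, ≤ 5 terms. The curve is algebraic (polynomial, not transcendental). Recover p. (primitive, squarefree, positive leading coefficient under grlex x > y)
x^2*y + x*y^2 - 3*y^3 + 3*x^2 + x

First, deg p = 3. No degree-2 curve has this shape.
Next, checking where it meets the axes: it crosses the y-axis at the gridline y = 0; it meets the x-axis at x = 0 (among the integer gridlines).
Finally, fitting integer coefficients to these (and the overall shape) gives p.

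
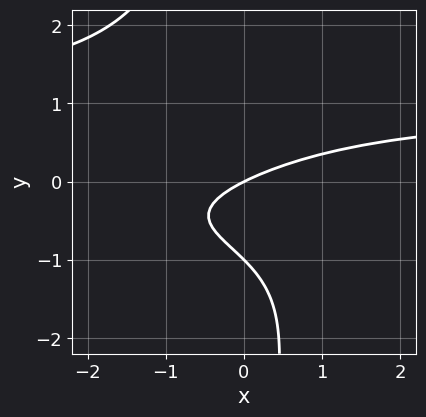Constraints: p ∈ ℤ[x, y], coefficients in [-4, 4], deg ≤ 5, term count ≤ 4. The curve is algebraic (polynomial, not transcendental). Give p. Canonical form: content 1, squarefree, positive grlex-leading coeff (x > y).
Degree: the shape is more complex than any degree-3 curve, so deg p = 4.
Checking where it meets the axes: among the integer gridlines, it crosses the y-axis at y ∈ {-1, 0}; it crosses the x-axis at the gridline x = 0.
Together with the visible shape, these determine p as stated.

x*y^3 + 2*y^2 - x + 2*y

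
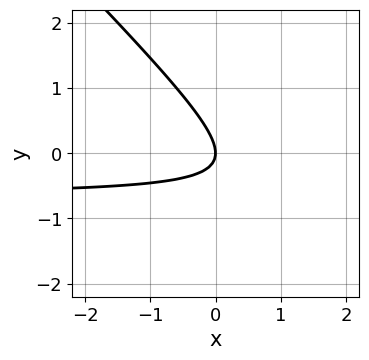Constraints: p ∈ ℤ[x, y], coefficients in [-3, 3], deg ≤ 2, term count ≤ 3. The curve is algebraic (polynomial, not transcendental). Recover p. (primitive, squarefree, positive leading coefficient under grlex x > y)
1. Degree: a generic line meets the curve in up to 2 points, so deg p = 2.
2. From the axis intercepts and sections: it crosses the x-axis at the gridline x = 0; it meets the y-axis at y = 0 (among the integer gridlines).
3. Solving for integer coefficients yields p as stated.

3*x*y + 3*y^2 + 2*x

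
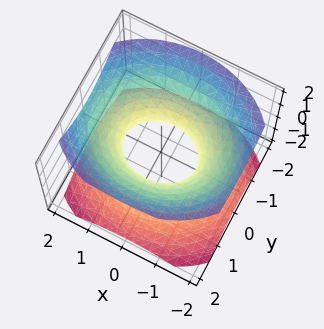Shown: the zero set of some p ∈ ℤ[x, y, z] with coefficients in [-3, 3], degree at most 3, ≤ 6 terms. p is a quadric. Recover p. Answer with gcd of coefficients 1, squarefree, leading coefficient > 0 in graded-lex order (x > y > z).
2*x^2 + 3*y^2 - 3*z^2 - 2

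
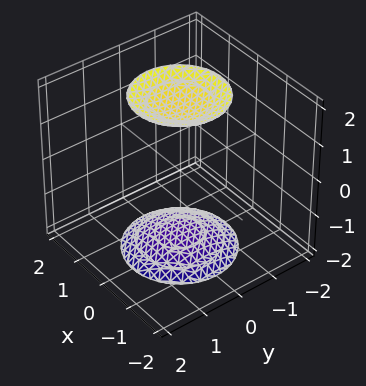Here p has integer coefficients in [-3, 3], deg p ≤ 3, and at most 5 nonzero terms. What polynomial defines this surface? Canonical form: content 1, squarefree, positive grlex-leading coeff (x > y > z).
x^2 + y^2 - z^2 + 3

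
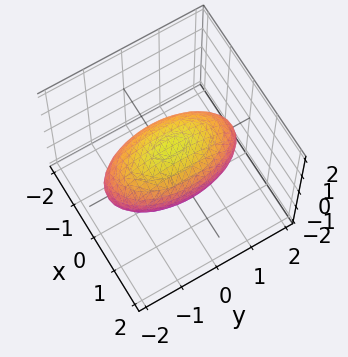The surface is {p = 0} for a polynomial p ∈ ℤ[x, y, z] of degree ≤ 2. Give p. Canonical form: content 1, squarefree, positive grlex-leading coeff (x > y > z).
3*x^2 + y^2 + 3*z^2 - 3

1. deg p = 2.
2. Symmetries: the y ↦ −y reflection is a symmetry, so y appears only in even powers; the x ↦ −x reflection is a symmetry, so x appears only in even powers; it's symmetric under z → −z, forcing even powers of z.
3. From the axis intercepts and sections: the x-axis gridline crossings are at x ∈ {-1, 1}; the z-axis gridline crossings are at z ∈ {-1, 1}.
4. Solving for integer coefficients yields p as stated.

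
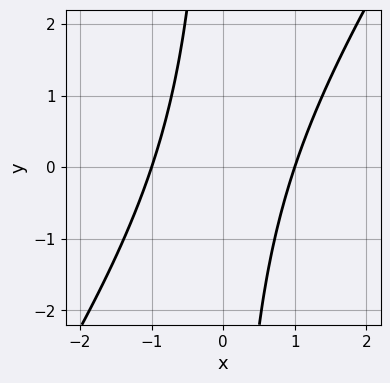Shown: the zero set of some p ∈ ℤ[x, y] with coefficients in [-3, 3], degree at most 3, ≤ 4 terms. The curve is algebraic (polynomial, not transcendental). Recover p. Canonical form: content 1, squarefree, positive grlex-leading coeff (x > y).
deg p = 2. A generic line meets the curve in up to 2 points.
From the visible intercepts: it misses every integer gridline on the y-axis; among the integer gridlines, it crosses the x-axis at x ∈ {-1, 1}.
Putting this together gives p.

3*x^2 - 2*x*y - 3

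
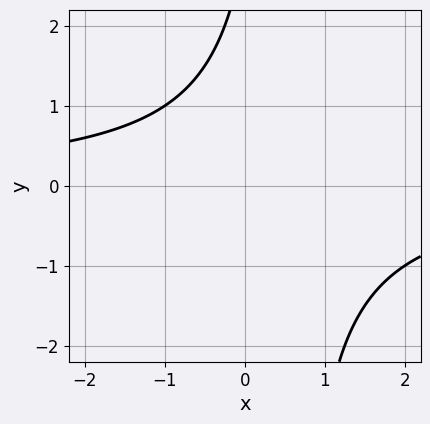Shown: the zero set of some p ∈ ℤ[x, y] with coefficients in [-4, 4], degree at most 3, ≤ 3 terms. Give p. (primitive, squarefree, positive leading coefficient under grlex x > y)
(a) The degree is 2 — the shape is more complex than any degree-1 curve.
(b) Against the integer gridlines: the curve avoids every integer y-axis point in the box; it misses every integer gridline on the x-axis.
(c) These observations pin down the coefficients.

2*x*y - y + 3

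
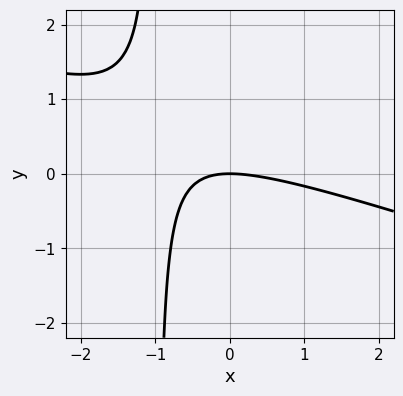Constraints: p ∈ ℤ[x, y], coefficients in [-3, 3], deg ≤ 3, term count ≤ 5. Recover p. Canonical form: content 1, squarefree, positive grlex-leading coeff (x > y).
First, deg p = 2.
Then, from the axis intercepts and sections: it meets the y-axis at y = 0 (among the integer gridlines); one x-axis crossing is at x = 0.
Finally, together with the visible shape, these determine p as stated.

x^2 + 3*x*y + 3*y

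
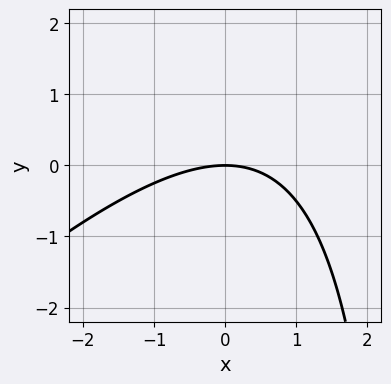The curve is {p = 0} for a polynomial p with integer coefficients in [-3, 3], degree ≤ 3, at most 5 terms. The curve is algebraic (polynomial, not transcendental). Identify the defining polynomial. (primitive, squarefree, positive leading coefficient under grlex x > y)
The degree is 2 — the shape is more complex than any degree-1 curve.
From the visible intercepts: it crosses the x-axis at the gridline x = 0; it crosses the y-axis at the gridline y = 0.
These observations pin down the coefficients.

x^2 - x*y + 3*y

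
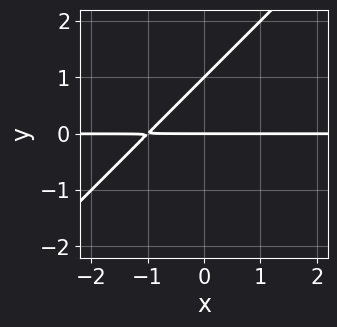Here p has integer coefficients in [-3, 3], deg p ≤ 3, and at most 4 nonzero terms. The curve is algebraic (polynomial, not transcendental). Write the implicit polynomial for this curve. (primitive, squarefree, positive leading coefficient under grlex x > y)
x*y - y^2 + y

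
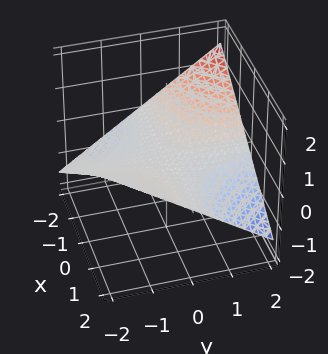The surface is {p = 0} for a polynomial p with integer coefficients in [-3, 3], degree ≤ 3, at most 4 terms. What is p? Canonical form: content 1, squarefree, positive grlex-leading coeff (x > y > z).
Degree: a saddle surface; a quadric, so deg p = 2.
Against the integer gridlines: one z-axis crossing is at z = 0; every point of the y-axis in the box is on the surface; the visible x-axis segment lies entirely on the surface.
Fitting integer coefficients to these (and the overall shape) gives p.

x*y + 3*z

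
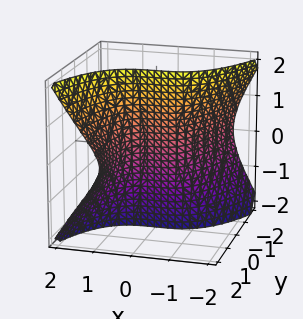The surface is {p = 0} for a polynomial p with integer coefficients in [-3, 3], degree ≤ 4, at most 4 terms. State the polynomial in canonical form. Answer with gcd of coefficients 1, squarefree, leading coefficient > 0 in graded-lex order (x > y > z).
Degree: a generic line meets the surface in up to 3 points, so deg p = 3.
Against the integer gridlines: it crosses the x-axis at the gridline x = 0; one y-axis crossing is at y = 0; every point of the z-axis in the box is on the surface.
Matching integer coefficients to the picture gives p.

3*x^3 - 3*y*z^2 + y^2 - 3*y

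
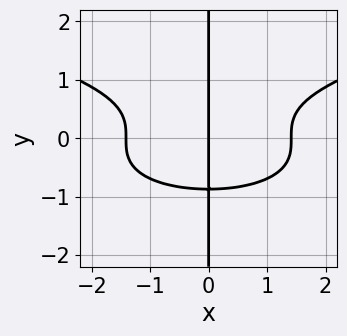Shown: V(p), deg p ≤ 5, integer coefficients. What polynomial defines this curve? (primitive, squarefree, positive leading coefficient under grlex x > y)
First, deg p = 4. No degree-3 curve has this shape.
Then, from the axis intercepts and sections: the visible y-axis segment lies entirely on the curve; it crosses the x-axis at the gridline x = 0.
Finally, solving for integer coefficients yields p as stated.

3*x*y^3 - x^3 + 2*x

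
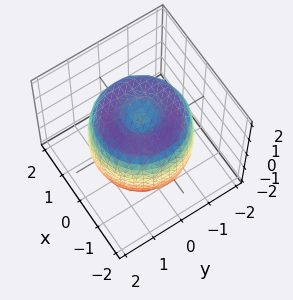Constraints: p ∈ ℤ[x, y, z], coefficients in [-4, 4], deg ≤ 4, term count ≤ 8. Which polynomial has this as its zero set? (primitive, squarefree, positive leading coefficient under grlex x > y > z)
x^4 + 2*x^2*y^2 + y^4 - 2*x^2 - 2*y^2 + z^2 - 1

(a) The degree is 4 — a generic line meets the surface in up to 4 points.
(b) Symmetry: the surface is invariant under rotation about z: p = q(x² + y², z).
(c) Observable constraints: among the integer gridlines, it crosses the z-axis at z ∈ {-1, 1}; a circular section at z = 0 has radius between 1 and 2.
(d) Fitting integer coefficients to these (and the overall shape) gives p.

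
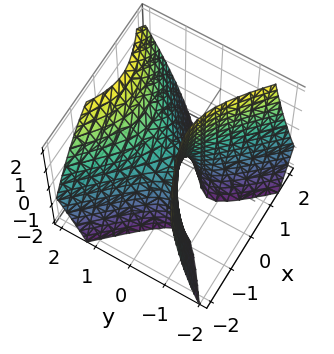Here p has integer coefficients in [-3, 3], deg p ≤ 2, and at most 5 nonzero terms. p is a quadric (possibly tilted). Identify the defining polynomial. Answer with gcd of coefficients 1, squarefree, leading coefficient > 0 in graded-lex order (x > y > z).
Degree: a generic line meets the surface in up to 2 points, so deg p = 2.
Observable constraints: it crosses the y-axis at the gridline y = 0; one z-axis crossing is at z = 0.
Together with the visible shape, these determine p as stated.

2*x^2 - x*y - 3*y^2 + 2*y*z + z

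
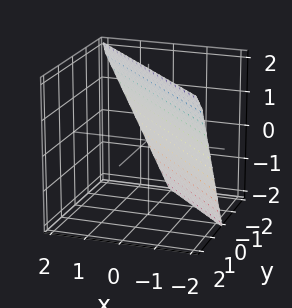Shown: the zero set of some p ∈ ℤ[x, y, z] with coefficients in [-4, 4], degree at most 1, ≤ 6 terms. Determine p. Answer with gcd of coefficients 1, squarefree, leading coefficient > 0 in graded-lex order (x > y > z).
First, deg p = 1.
Next, checking where it meets the axes: it crosses the y-axis at the gridline y = -1; one x-axis crossing is at x = -1.
Finally, matching integer coefficients to the picture gives p.

2*x + 2*y - z + 2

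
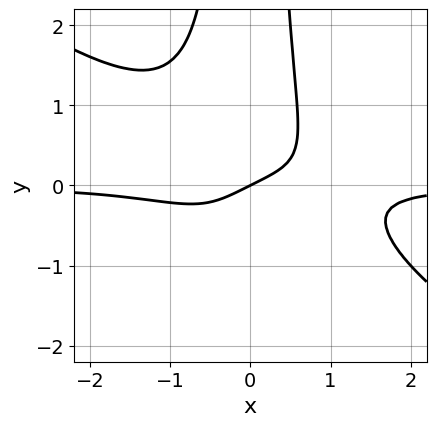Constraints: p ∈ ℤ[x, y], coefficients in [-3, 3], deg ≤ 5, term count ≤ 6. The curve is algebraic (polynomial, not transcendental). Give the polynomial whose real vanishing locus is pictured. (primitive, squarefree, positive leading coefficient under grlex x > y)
2*x^3*y + 3*x^2*y^2 + x - 2*y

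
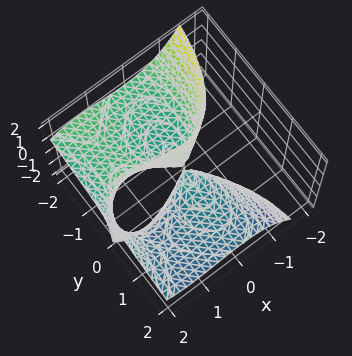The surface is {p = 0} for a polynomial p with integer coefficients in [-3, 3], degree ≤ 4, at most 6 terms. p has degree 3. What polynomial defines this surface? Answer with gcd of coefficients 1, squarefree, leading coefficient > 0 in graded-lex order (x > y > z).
x^3 - 2*x^2 - y^2 - 3*y*z

(a) The degree is 3 — no degree-2 surface has this shape.
(b) From the axis intercepts and sections: every point of the z-axis in the box is on the surface; one x-axis crossing is at x = 2.
(c) The integer polynomial consistent with all of this is the stated p.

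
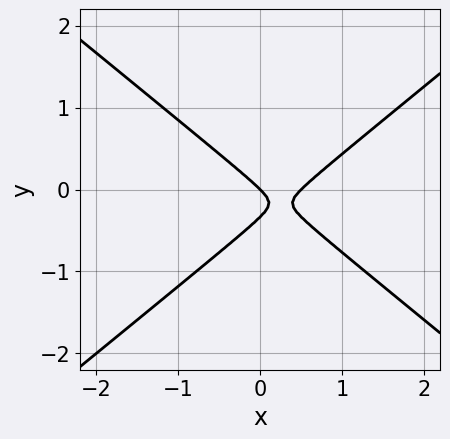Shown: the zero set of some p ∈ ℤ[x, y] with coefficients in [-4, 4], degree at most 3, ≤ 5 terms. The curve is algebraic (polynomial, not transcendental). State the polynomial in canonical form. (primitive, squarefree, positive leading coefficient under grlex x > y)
2*x^2 - 3*y^2 - x - y

(a) deg p = 2. The shape is more complex than any degree-1 curve.
(b) Checking where it meets the axes: one y-axis crossing is at y = 0; it meets the x-axis at x = 0 (among the integer gridlines).
(c) Putting this together gives p.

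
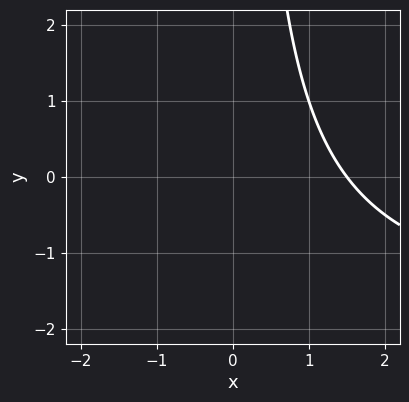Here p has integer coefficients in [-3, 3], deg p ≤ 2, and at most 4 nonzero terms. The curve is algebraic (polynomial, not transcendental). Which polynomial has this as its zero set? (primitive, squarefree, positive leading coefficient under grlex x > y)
x*y + 2*x - 3

Degree: no degree-1 curve has this shape, so deg p = 2.
From the axis intercepts and sections: it misses every integer gridline on the y-axis.
Fitting integer coefficients to these (and the overall shape) gives p.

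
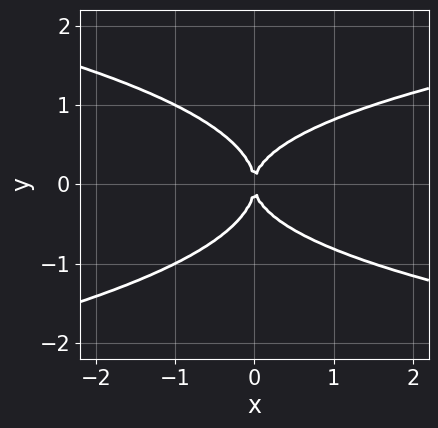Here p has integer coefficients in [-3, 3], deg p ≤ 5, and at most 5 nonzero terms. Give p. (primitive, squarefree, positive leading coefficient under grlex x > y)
3*y^4 + x*y^2 - 2*x^2

First, the degree is 4 — a generic line meets the curve in up to 4 points.
Next, symmetries: mirror symmetry y ↦ −y ⇒ only even powers of y.
Next, against the integer gridlines: it meets the y-axis at y = 0 (among the integer gridlines); it crosses the x-axis at the gridline x = 0.
Finally, matching integer coefficients to the picture gives p.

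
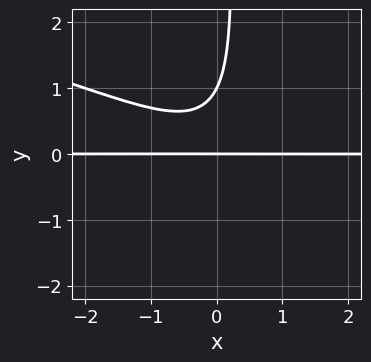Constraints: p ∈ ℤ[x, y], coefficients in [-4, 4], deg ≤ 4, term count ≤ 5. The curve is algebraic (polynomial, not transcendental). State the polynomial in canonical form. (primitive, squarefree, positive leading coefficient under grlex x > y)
x*y^3 + 2*x^2*y + 3*x*y^2 - 2*y^2 + 2*y

1. deg p = 4. The shape is more complex than any degree-3 curve.
2. From the axis intercepts and sections: the y-axis gridline crossings are at y ∈ {0, 1}; the visible x-axis segment lies entirely on the curve.
3. Assembling these constraints gives the stated polynomial.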